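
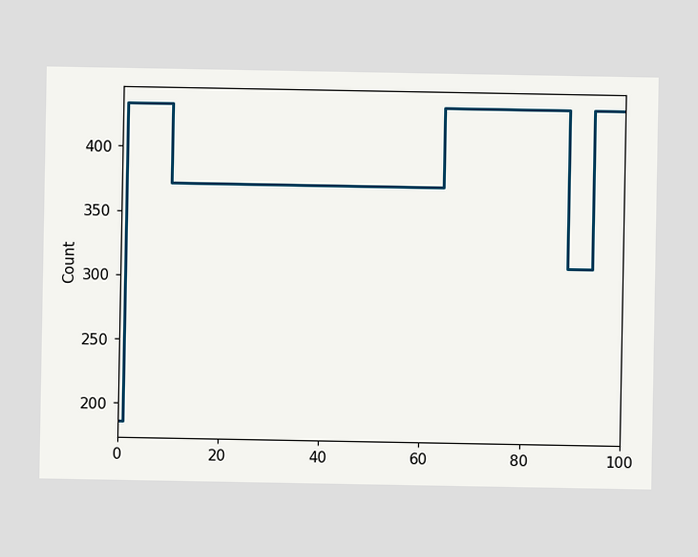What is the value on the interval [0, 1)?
On [0, 1) the step sits at 186.

186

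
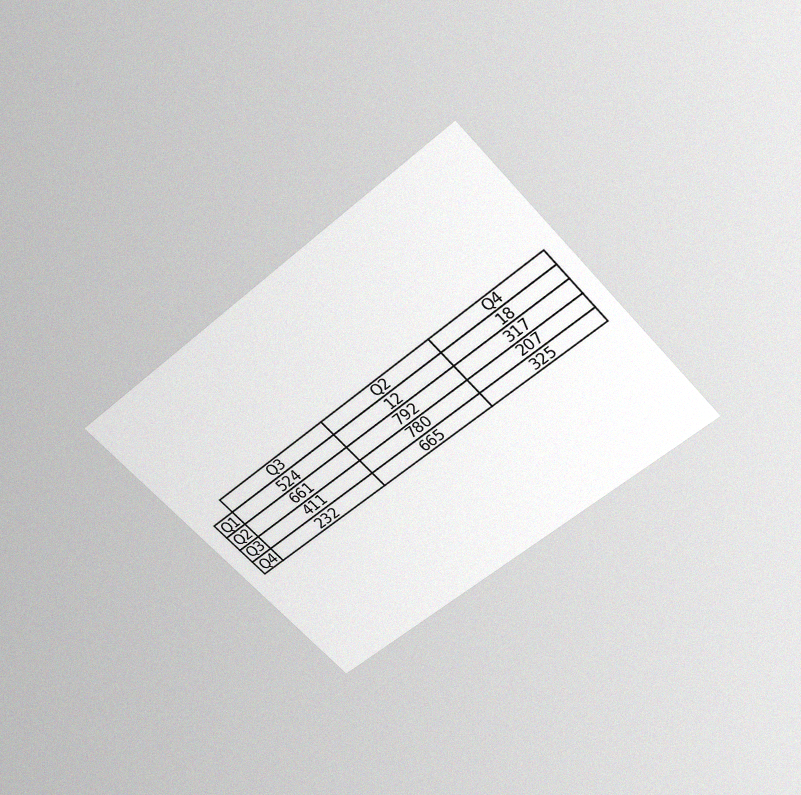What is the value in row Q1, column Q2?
12

The chart is tilted about 42° counter-clockwise and viewed slightly from above, with some photo noise. The (Q1, Q2) cell reads 12.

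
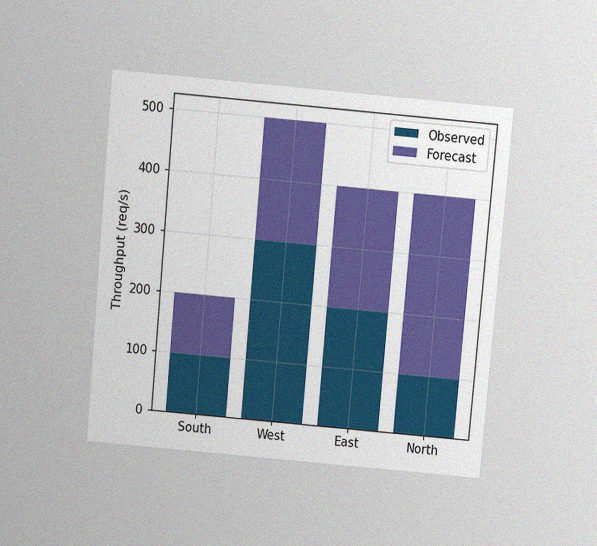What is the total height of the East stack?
The chart is tilted about 5° clockwise and viewed slightly from above, with some photo noise. The East stack's top reaches 400req/s on the y-axis.

400req/s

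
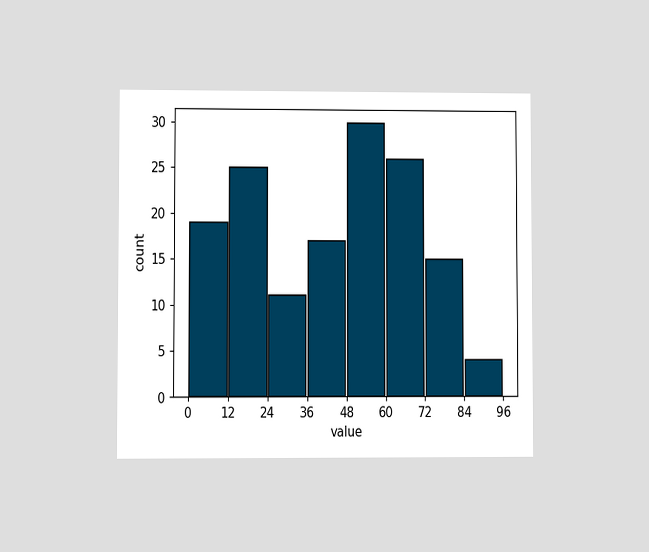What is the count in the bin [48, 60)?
30

The chart is viewed at a slight angle. The [48, 60) bin has height 30.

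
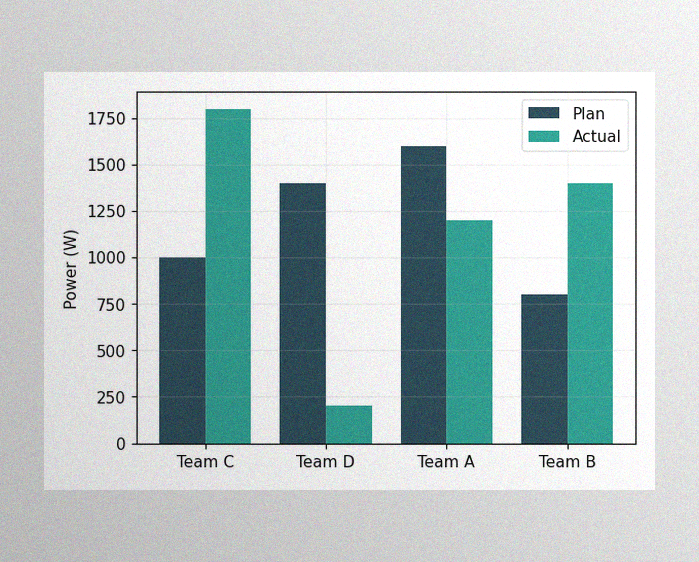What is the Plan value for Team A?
The image has some photo noise and uneven lighting. The Plan bar at Team A reaches 1600W on the y-axis.

1600W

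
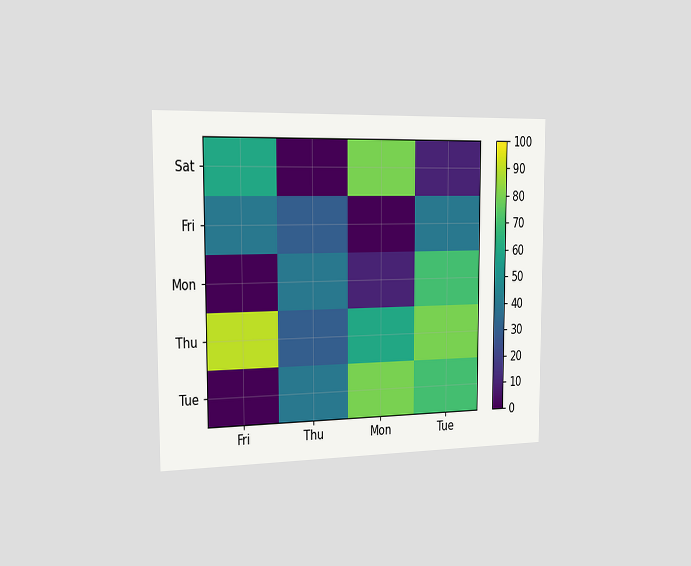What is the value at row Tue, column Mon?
The chart is viewed slightly from the left. Matching cell (Tue, Mon) against the colorbar gives 80.

80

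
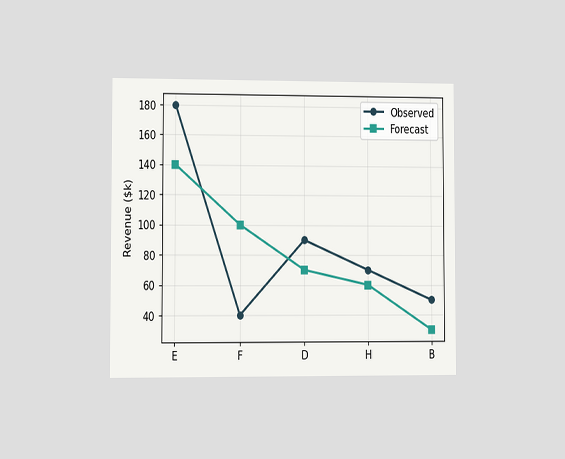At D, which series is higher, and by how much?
The chart is viewed at a slight angle. At D, Observed sits above the other line by $20k.

Observed, by $20k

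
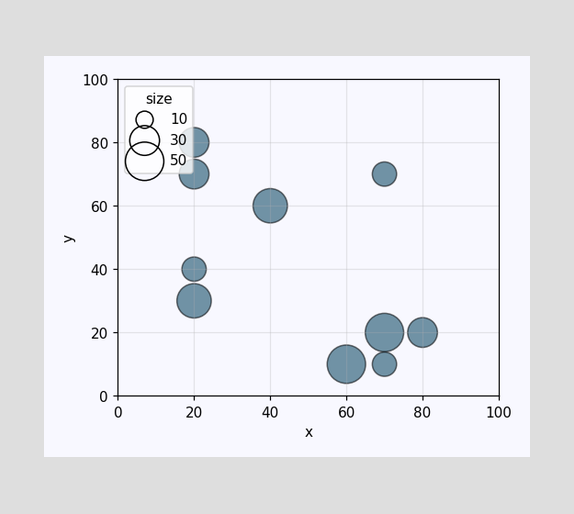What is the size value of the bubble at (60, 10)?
Matching the bubble at (60, 10) against the size legend gives 50.

50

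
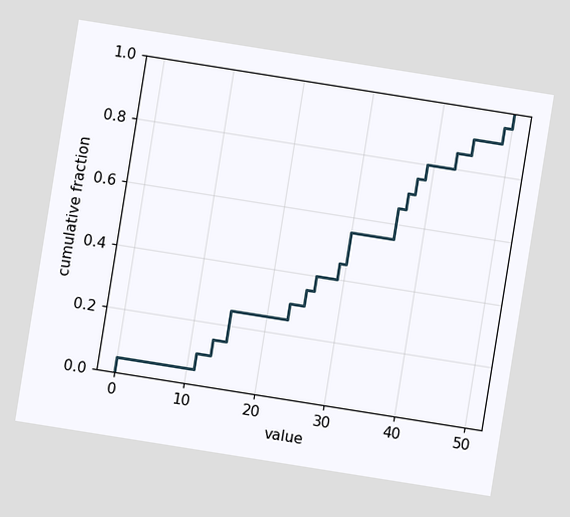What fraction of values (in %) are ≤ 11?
The chart is tilted about 9° clockwise. At x=11 the ECDF step is at 10%.

10%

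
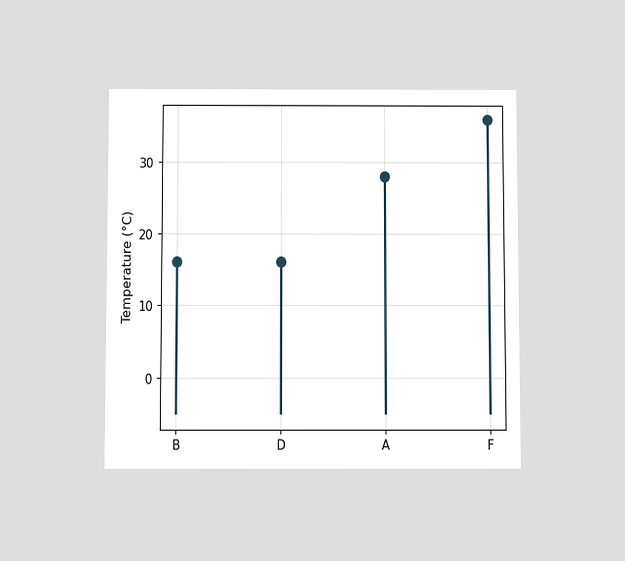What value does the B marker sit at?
16°C

The chart is viewed slightly from below. The B marker sits at 16°C.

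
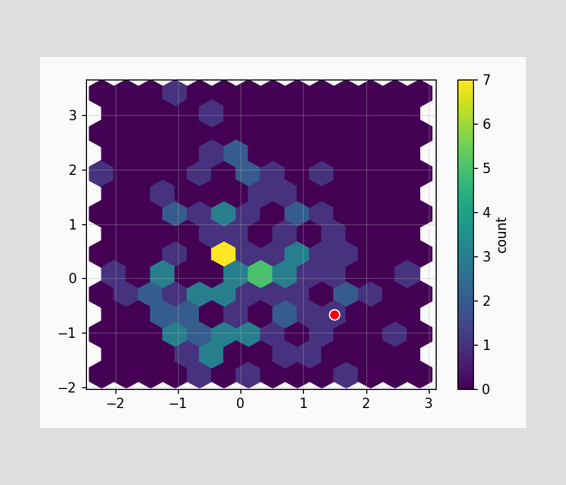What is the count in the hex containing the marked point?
1

The marked hex reads 1 on the colorbar.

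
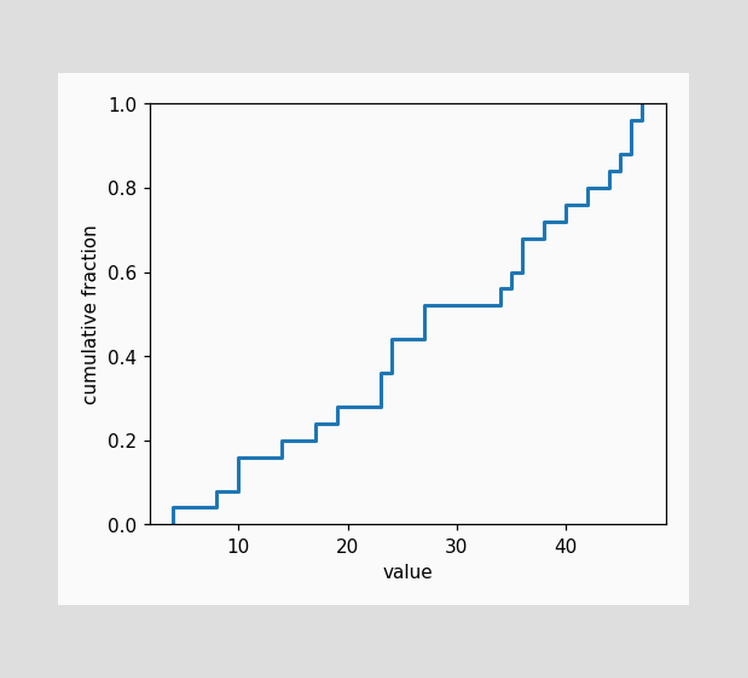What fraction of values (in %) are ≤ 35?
At x=35 the ECDF step is at 60%.

60%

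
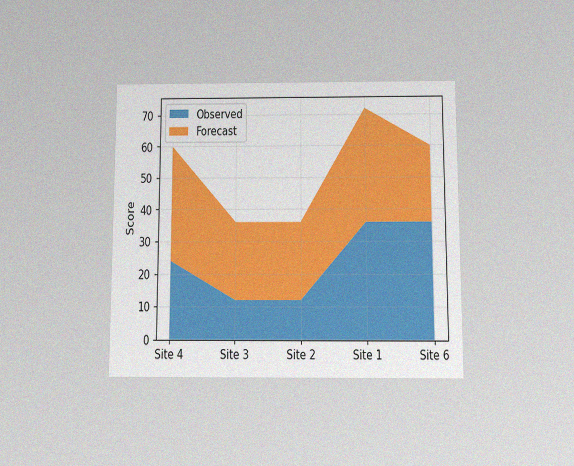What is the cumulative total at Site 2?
The chart is viewed slightly from below, with some photo noise. The stacked total at Site 2 reaches 36.

36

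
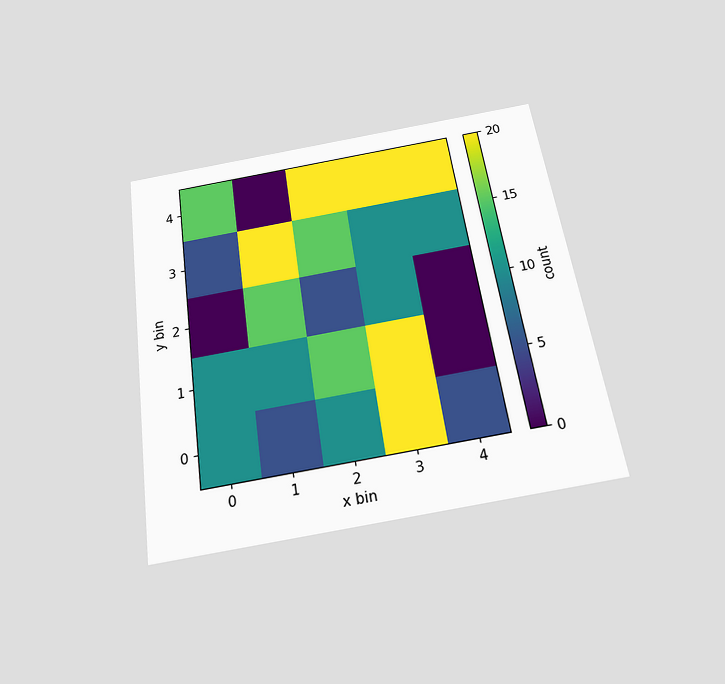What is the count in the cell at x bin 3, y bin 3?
The chart is tilted about 8° counter-clockwise and viewed slightly from below. Matching the cell (3, 3) against the colorbar gives 10.

10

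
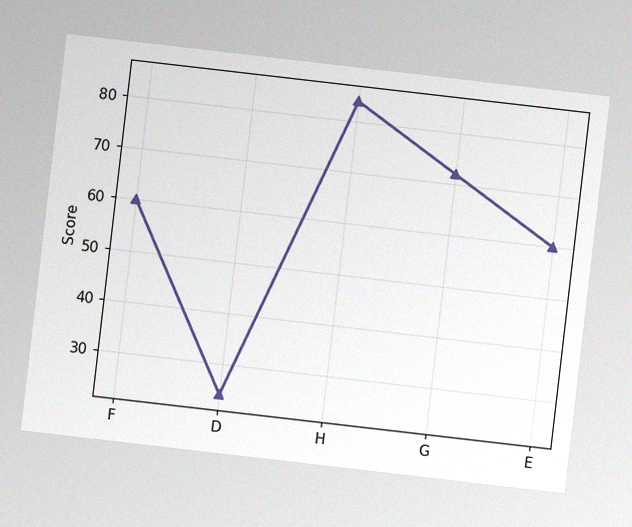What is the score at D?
24

The chart is tilted about 7° clockwise, with some photo noise. At D, the line is at 24.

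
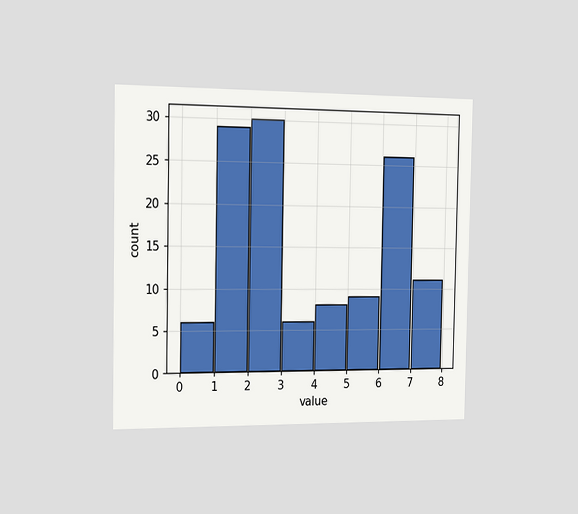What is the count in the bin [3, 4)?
The chart is viewed slightly from the left. The [3, 4) bin has height 6.

6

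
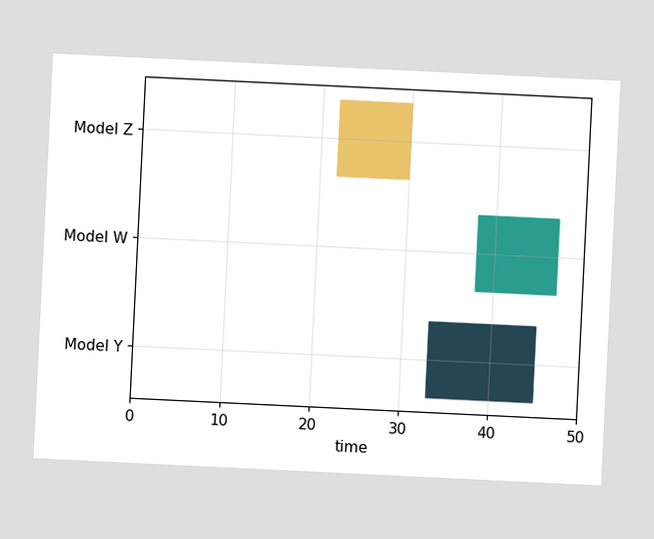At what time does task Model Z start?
22

The chart is tilted about 3° clockwise. The Model Z bar begins at t=22.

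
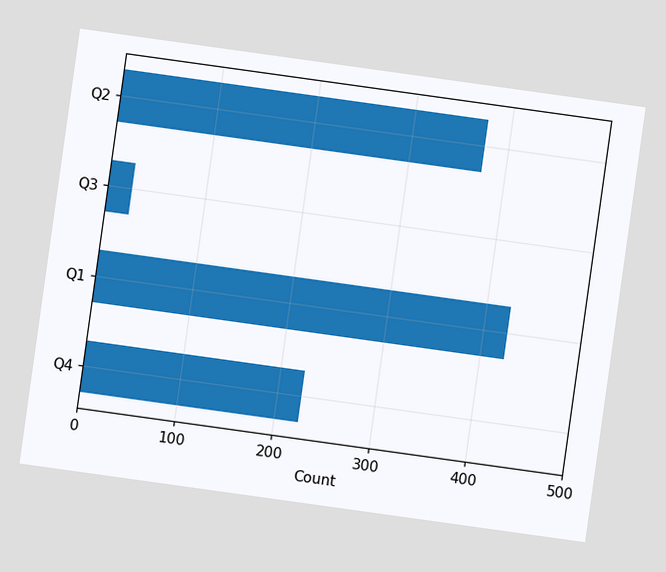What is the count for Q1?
425

The chart is tilted about 8° clockwise. Reading along the chart's x-axis, the Q1 bar reaches 425.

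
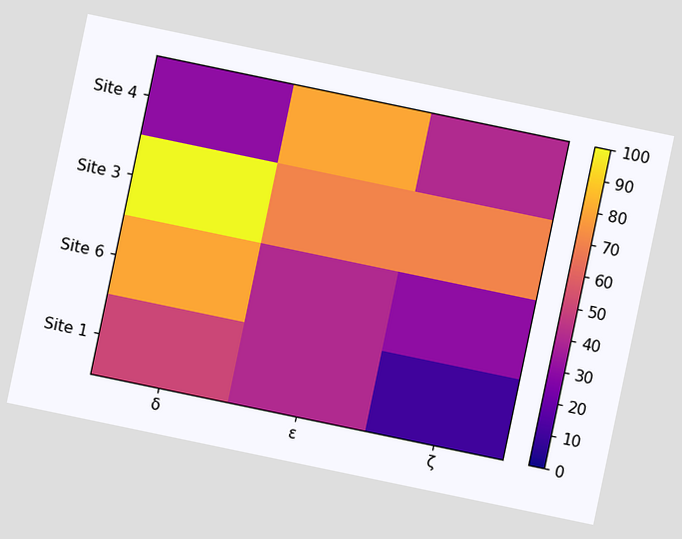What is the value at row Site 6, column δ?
The chart is tilted about 12° clockwise. Matching cell (Site 6, δ) against the colorbar gives 80.

80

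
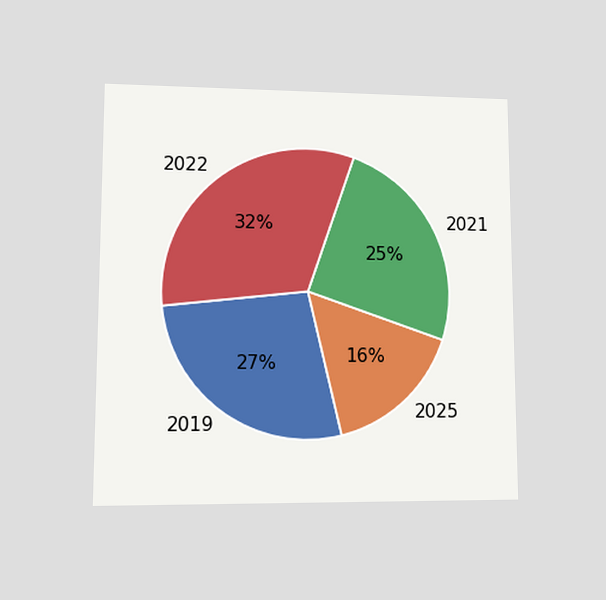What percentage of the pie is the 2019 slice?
The chart is viewed at a slight angle. The 2019 slice takes up 27% of the pie.

27%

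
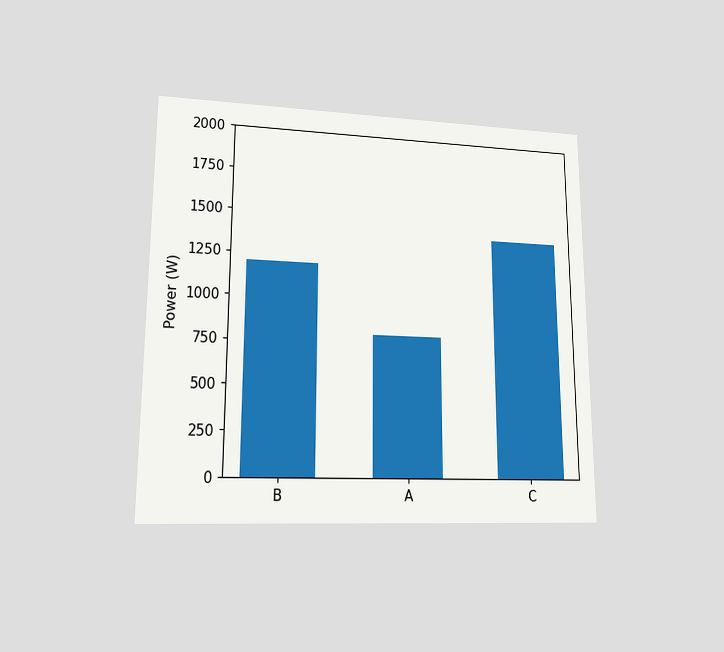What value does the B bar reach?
The chart is viewed at a slight angle. Reading along the chart's y-axis, the B bar reaches 1200W.

1200W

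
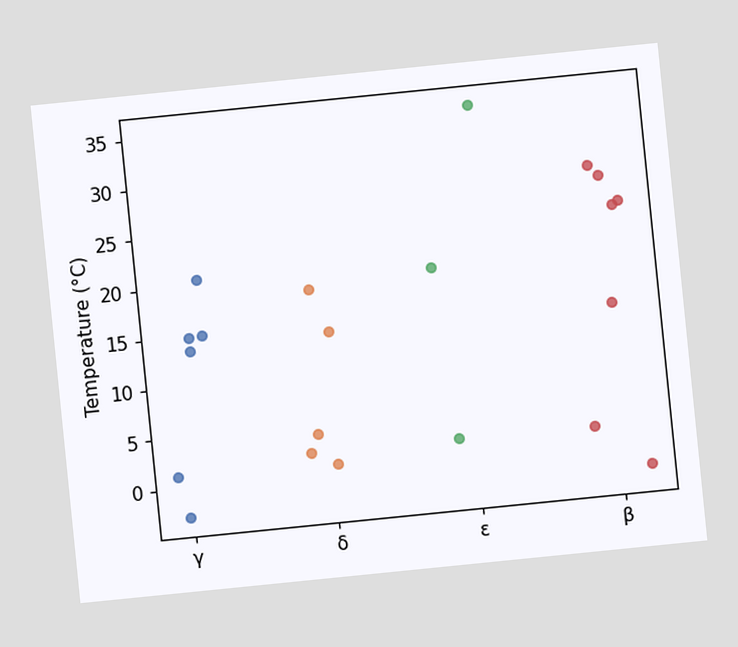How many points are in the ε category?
The chart is tilted about 6° counter-clockwise. Counting the markers in the ε column gives 3.

3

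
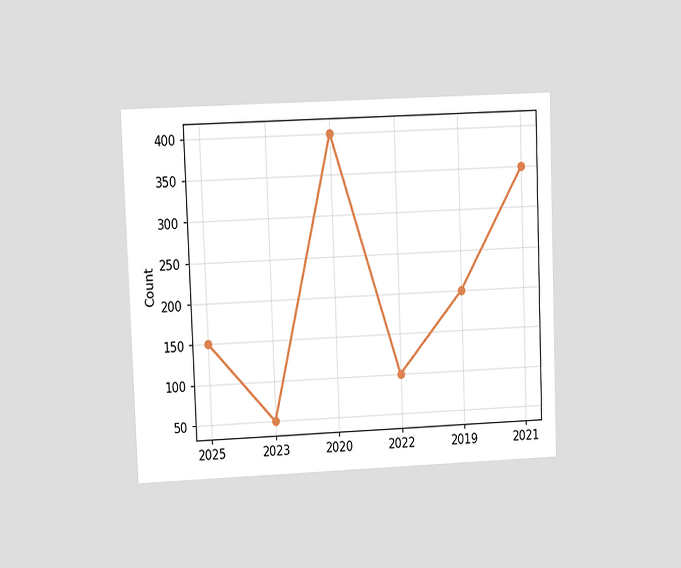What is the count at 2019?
The chart is tilted about 2° counter-clockwise and viewed at a slight angle. At 2019, the line is at 200.

200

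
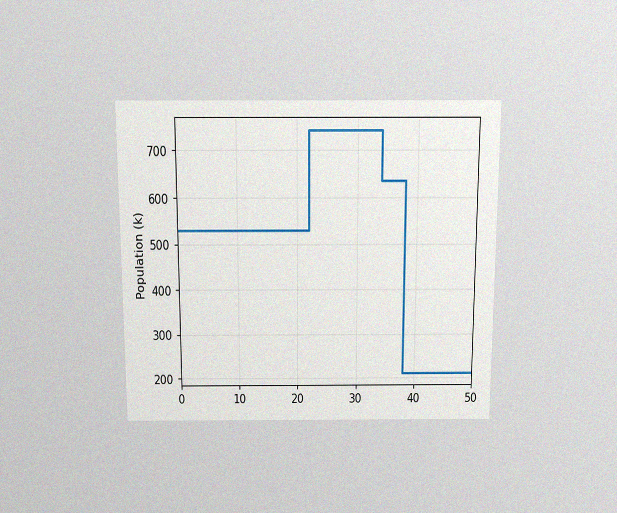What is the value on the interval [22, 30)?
The chart is viewed slightly from above, with some photo noise. On [22, 30) the step sits at 742k.

742k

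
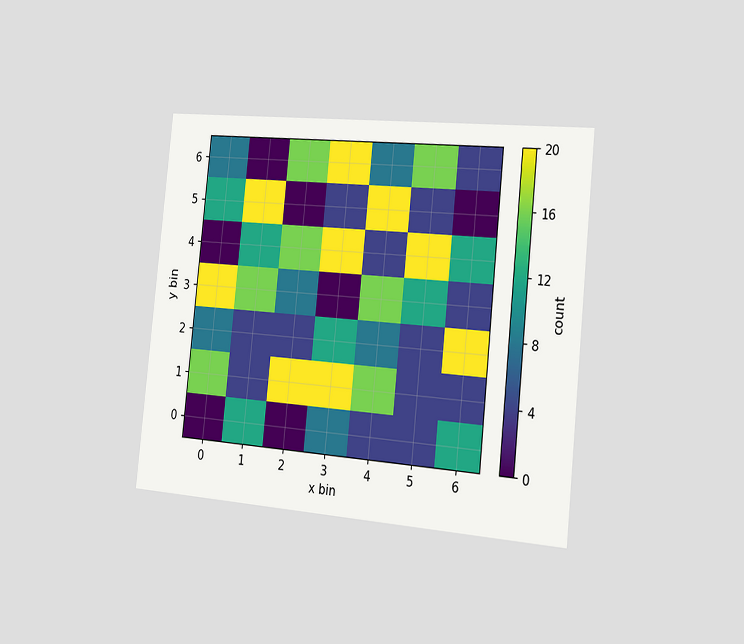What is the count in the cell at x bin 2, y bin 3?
8

The chart is tilted about 6° clockwise and viewed slightly from the right. Matching the cell (2, 3) against the colorbar gives 8.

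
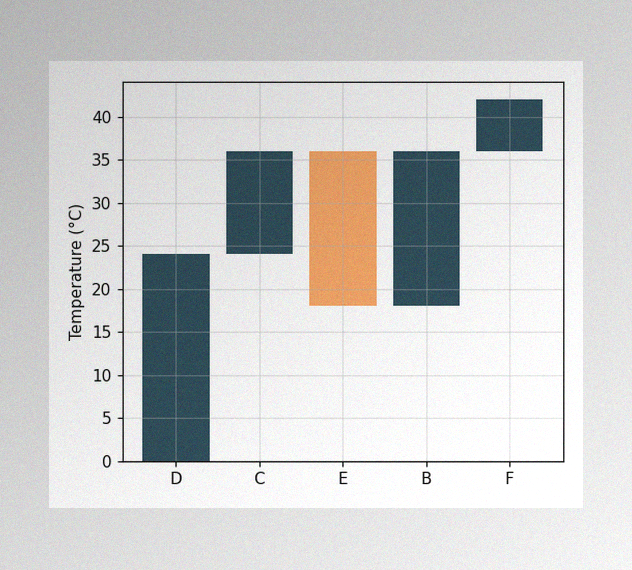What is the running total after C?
The image has some photo noise and uneven lighting. After C the running total reaches 36°C.

36°C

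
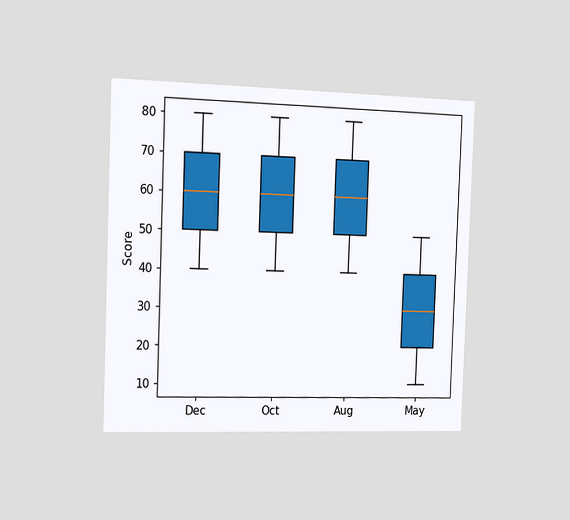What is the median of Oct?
60

The chart is tilted about 2° clockwise and viewed slightly from the left. The median line in the Oct box sits at 60.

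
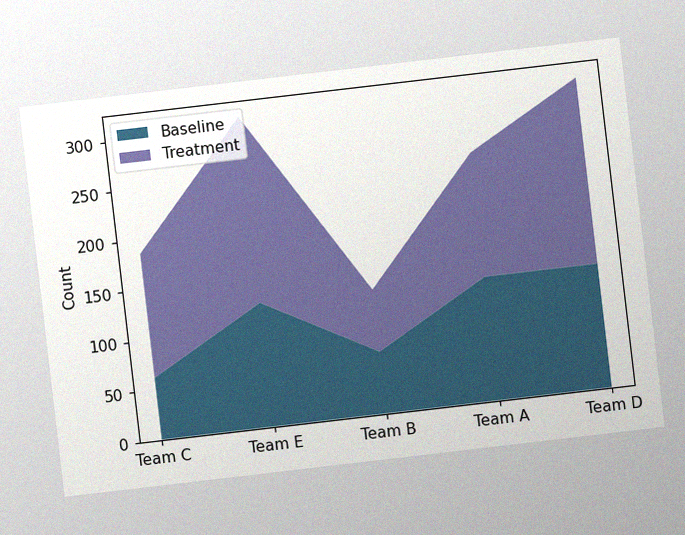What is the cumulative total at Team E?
The chart is tilted about 7° counter-clockwise, with some photo noise. The stacked total at Team E reaches 310.

310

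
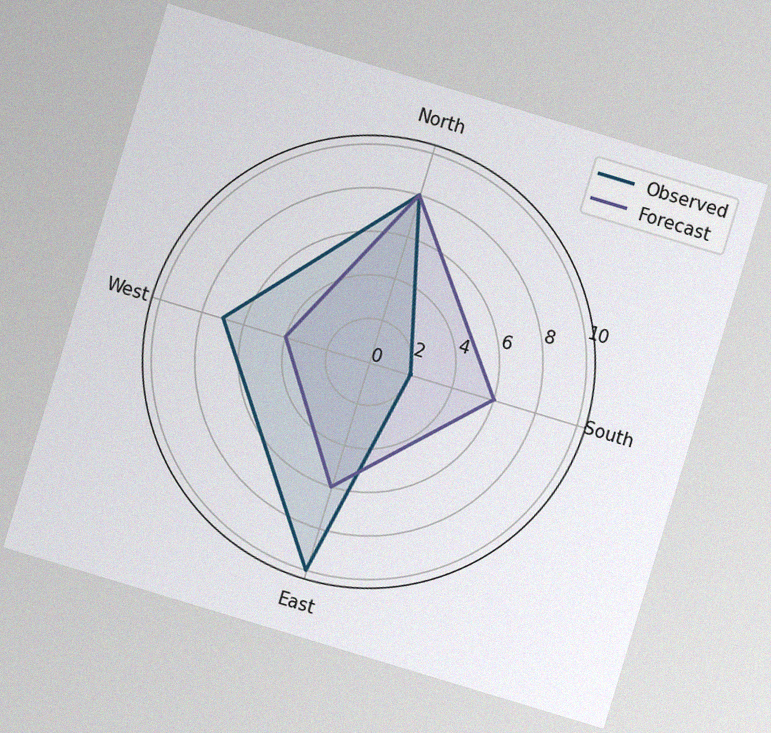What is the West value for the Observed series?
7

The chart is tilted about 17° clockwise, with some photo noise. On the West axis, Observed reaches 7.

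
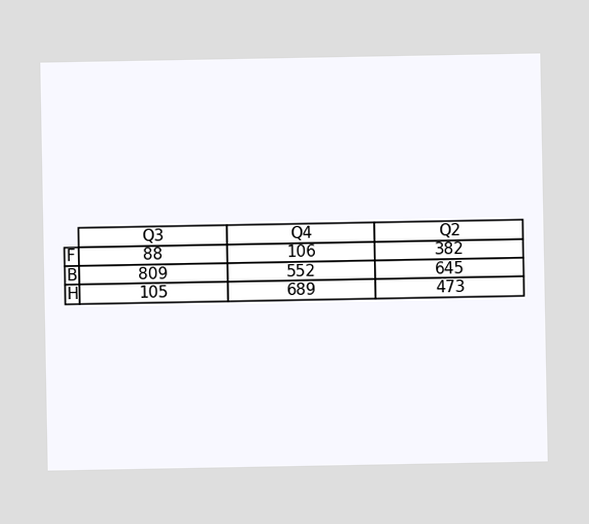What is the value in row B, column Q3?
809

The (B, Q3) cell reads 809.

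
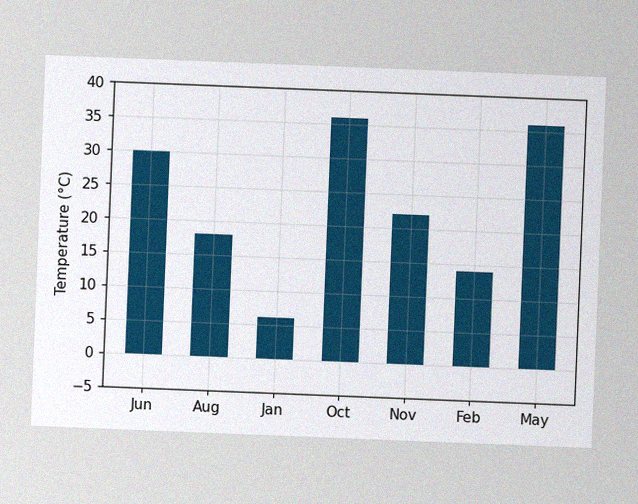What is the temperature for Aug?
The chart is tilted about 2° clockwise, with some photo noise. Reading along the chart's y-axis, the Aug bar reaches 18°C.

18°C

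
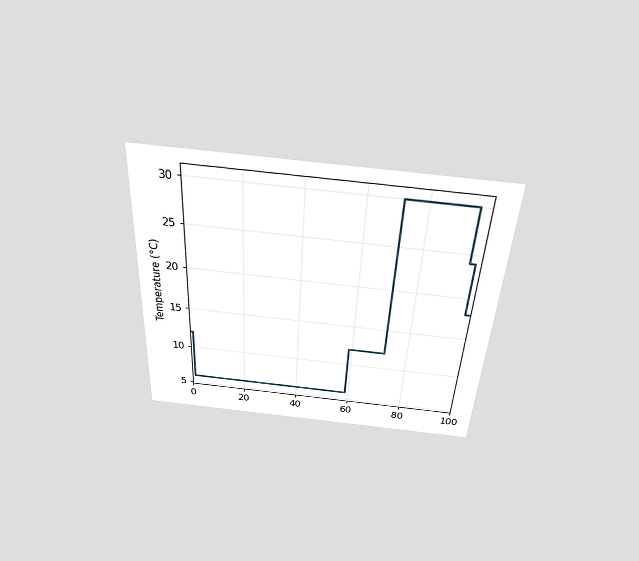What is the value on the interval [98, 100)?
18°C

The chart is tilted about 3° clockwise and viewed slightly from above. On [98, 100) the step sits at 18°C.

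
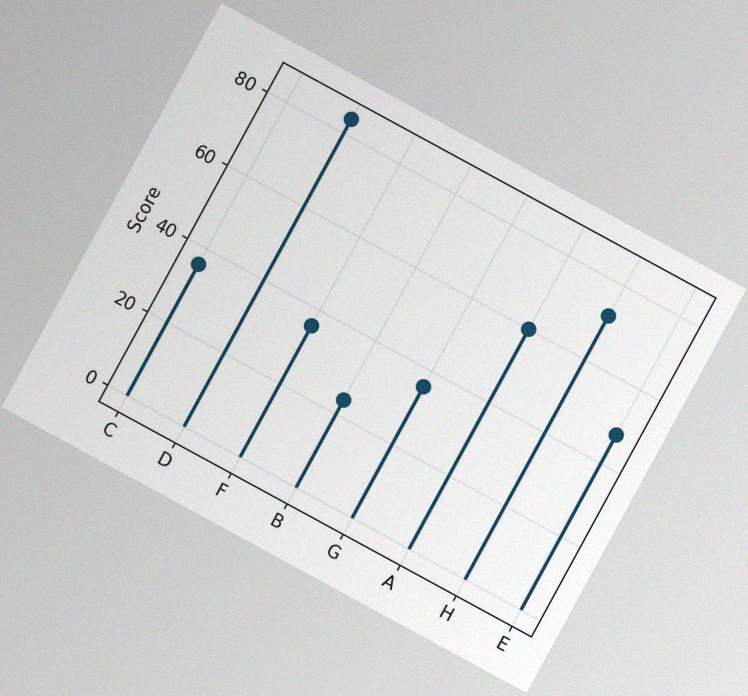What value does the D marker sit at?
The chart is tilted about 29° clockwise, with some photo noise. The D marker sits at 84.

84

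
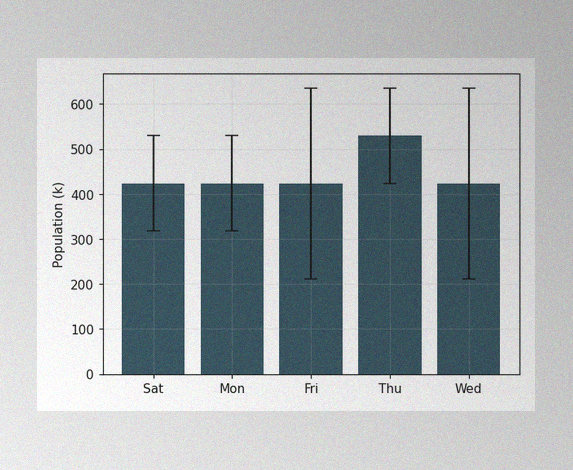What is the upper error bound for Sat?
530k

The image has some photo noise and uneven lighting. The Sat bar's upper whisker reaches 530k.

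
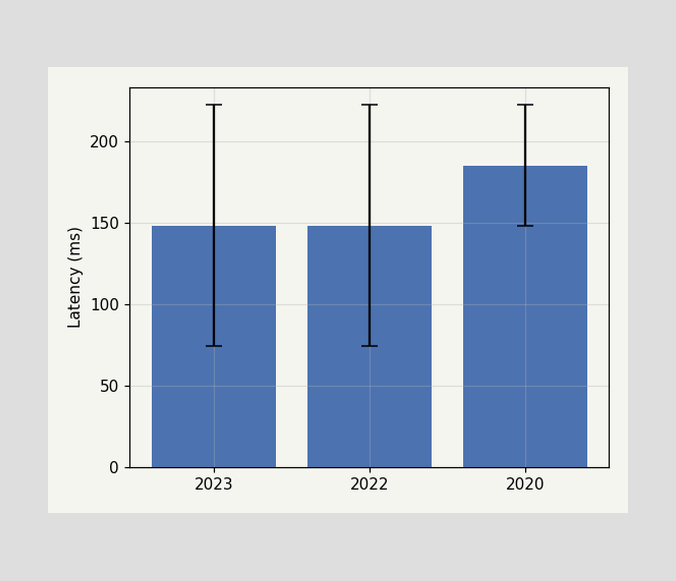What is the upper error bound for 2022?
The 2022 bar's upper whisker reaches 222ms.

222ms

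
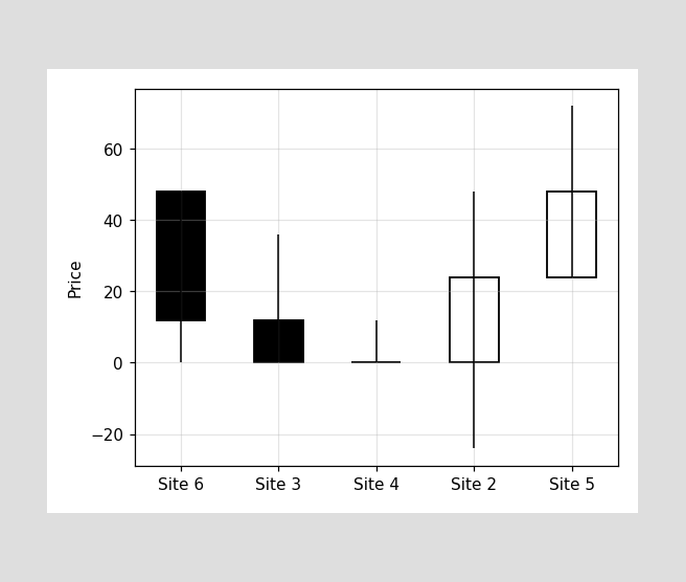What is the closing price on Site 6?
12

The Site 6 candle closes at 12.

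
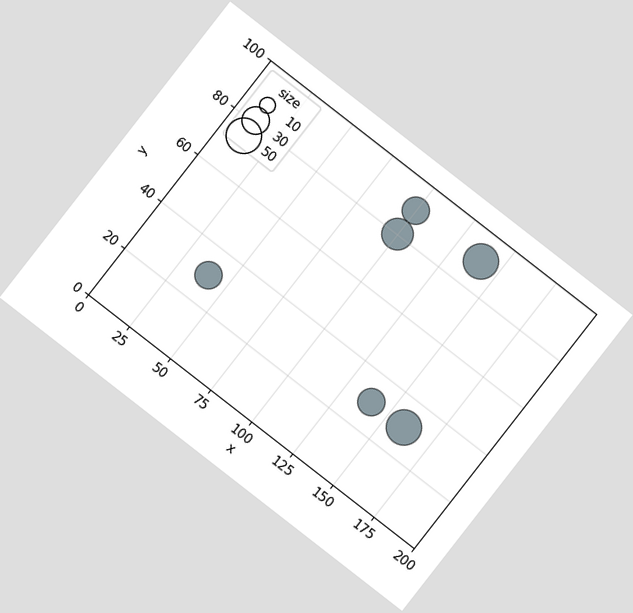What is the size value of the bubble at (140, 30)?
The chart is tilted about 38° clockwise. Matching the bubble at (140, 30) against the size legend gives 30.

30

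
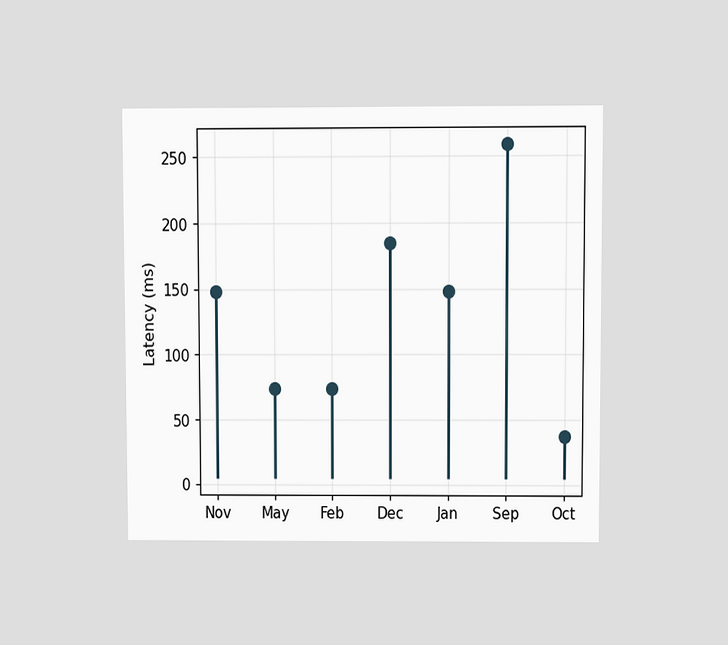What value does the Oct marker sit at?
The chart is viewed at a slight angle. The Oct marker sits at 37ms.

37ms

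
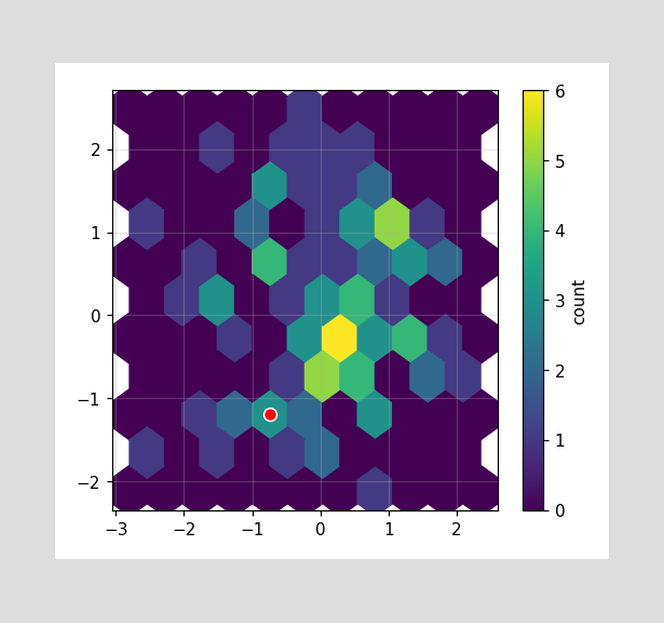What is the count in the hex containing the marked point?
The marked hex reads 3 on the colorbar.

3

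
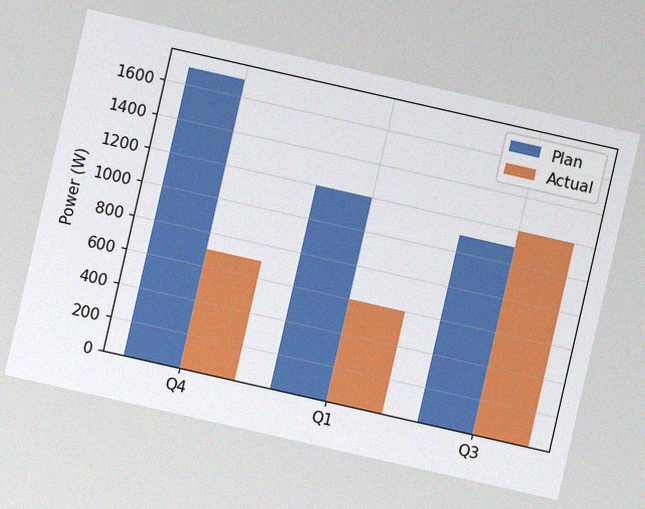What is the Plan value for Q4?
The chart is tilted about 13° clockwise, with some photo noise. The Plan bar at Q4 reaches 1700W on the y-axis.

1700W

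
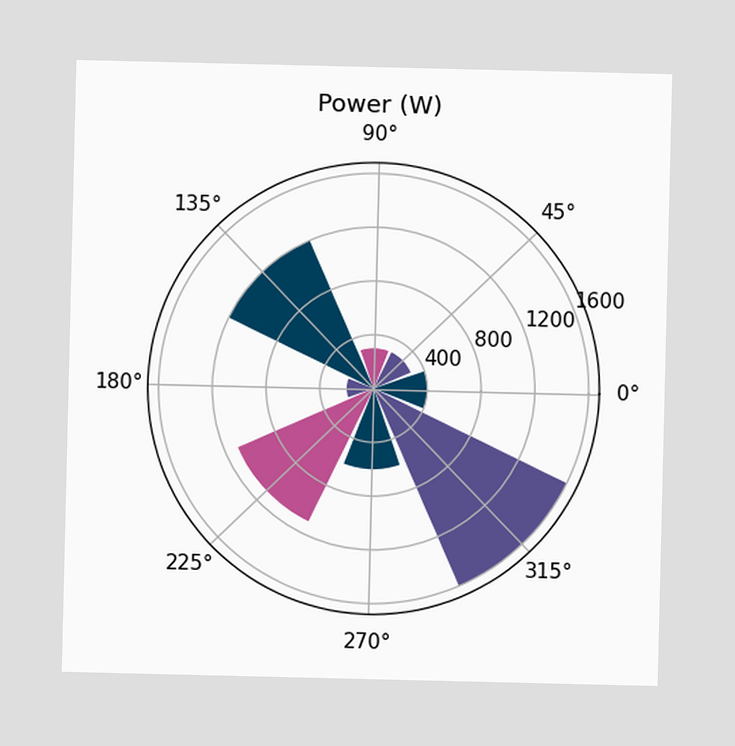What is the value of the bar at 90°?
The bar at 90° reaches 300W on the radial axis.

300W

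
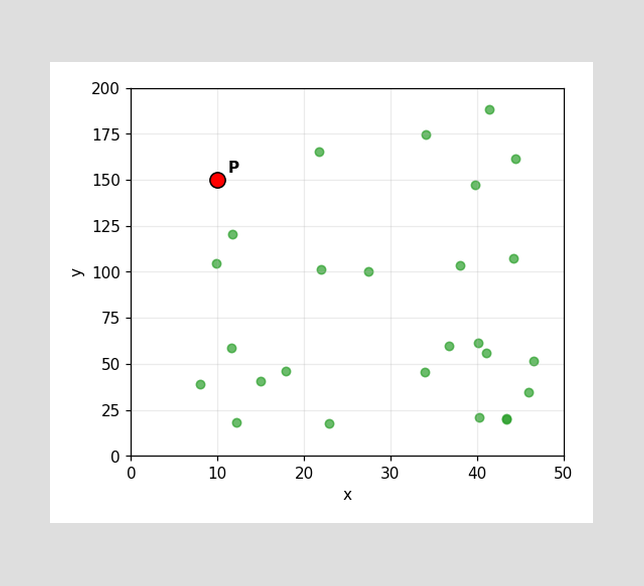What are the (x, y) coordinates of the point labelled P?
(10, 150)

Following the gridlines from P to each axis, P sits at (10, 150).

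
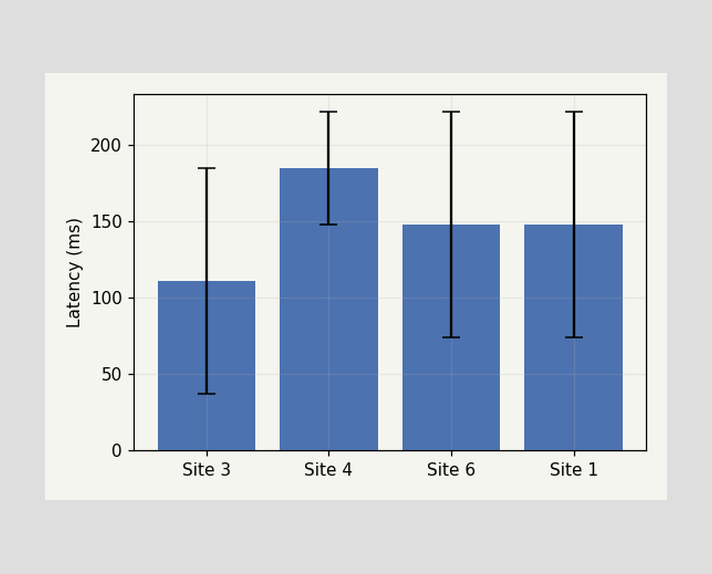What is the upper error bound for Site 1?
222ms

The Site 1 bar's upper whisker reaches 222ms.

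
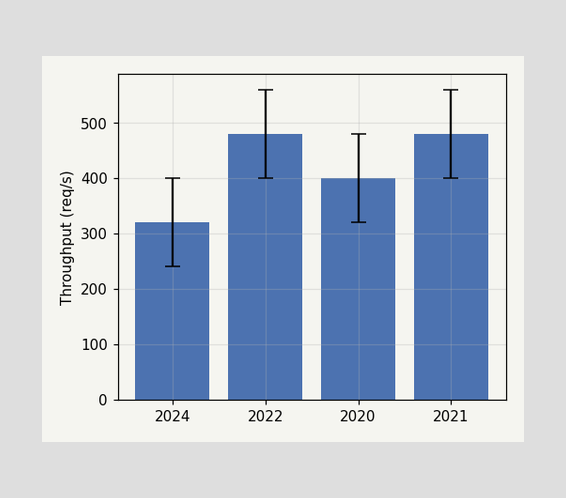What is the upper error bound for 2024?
400req/s

The 2024 bar's upper whisker reaches 400req/s.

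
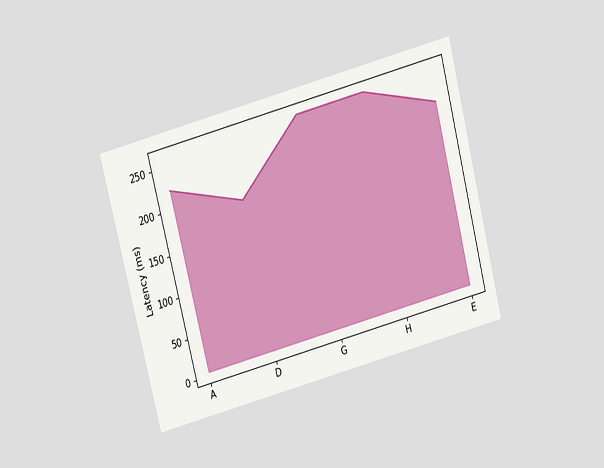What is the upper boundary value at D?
The chart is tilted about 15° counter-clockwise and viewed slightly from above. At D the upper boundary is at 185ms.

185ms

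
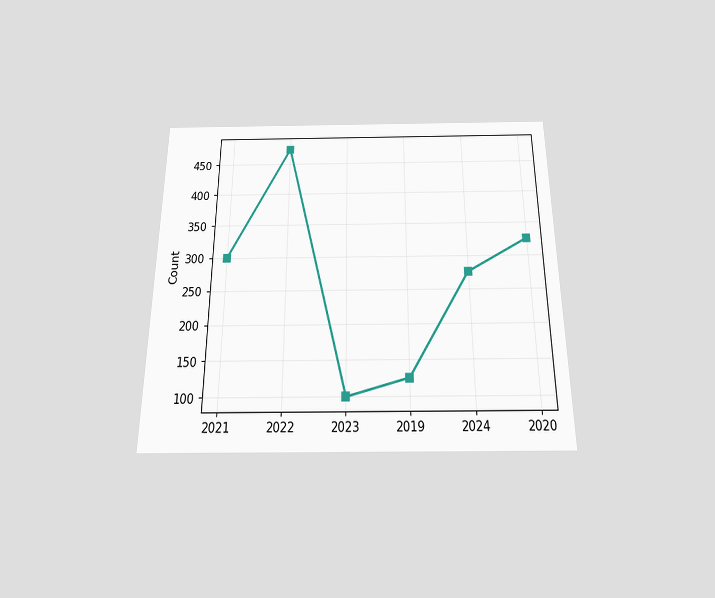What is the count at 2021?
300

The chart is viewed slightly from below. At 2021, the line is at 300.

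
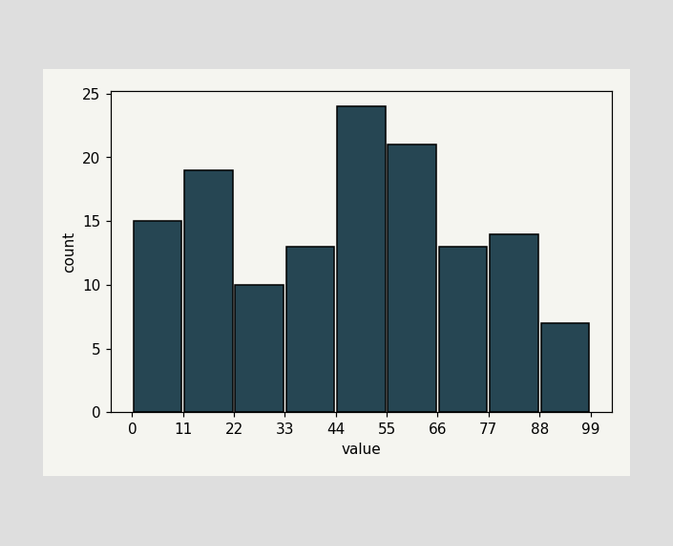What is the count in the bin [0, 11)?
The [0, 11) bin has height 15.

15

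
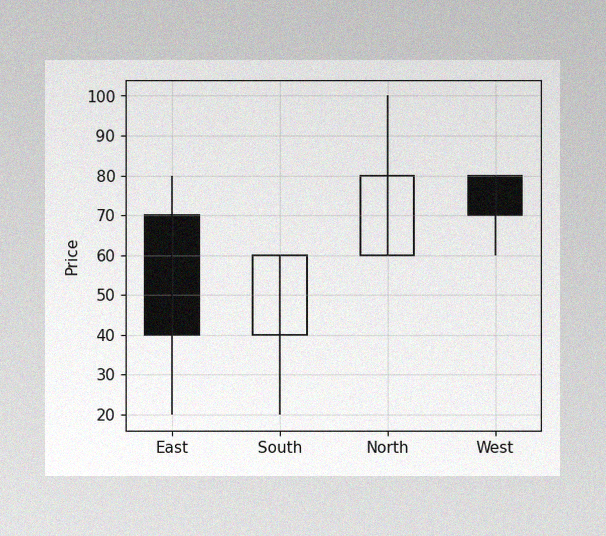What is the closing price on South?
60

The image has some photo noise and uneven lighting. The South candle closes at 60.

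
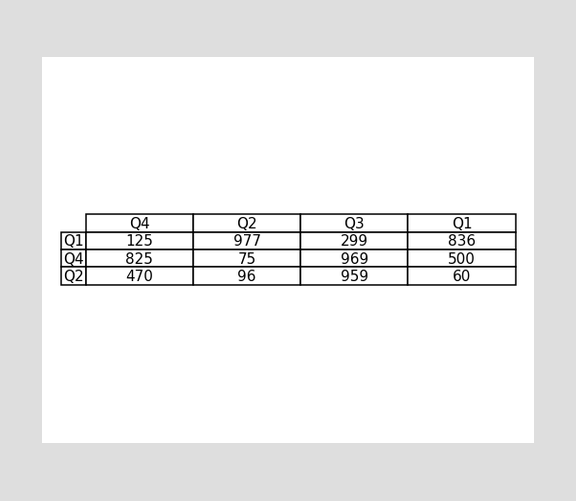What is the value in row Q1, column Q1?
The (Q1, Q1) cell reads 836.

836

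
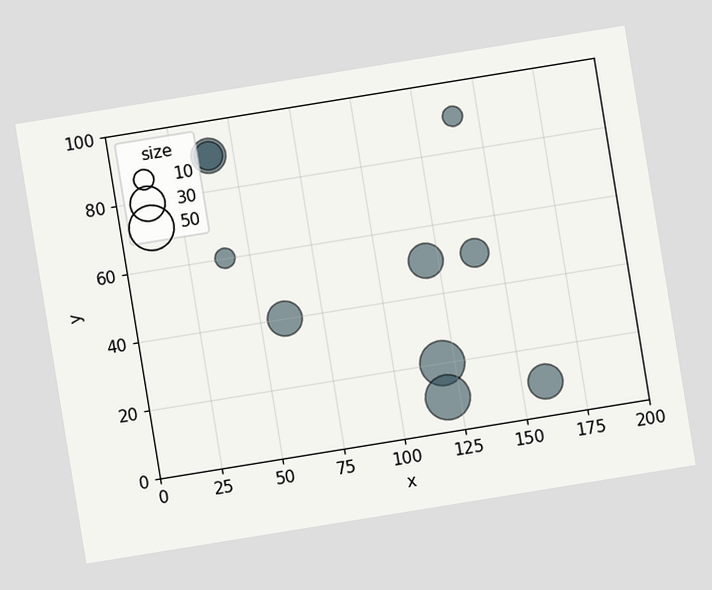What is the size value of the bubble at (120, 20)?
50

The chart is tilted about 9° counter-clockwise. Matching the bubble at (120, 20) against the size legend gives 50.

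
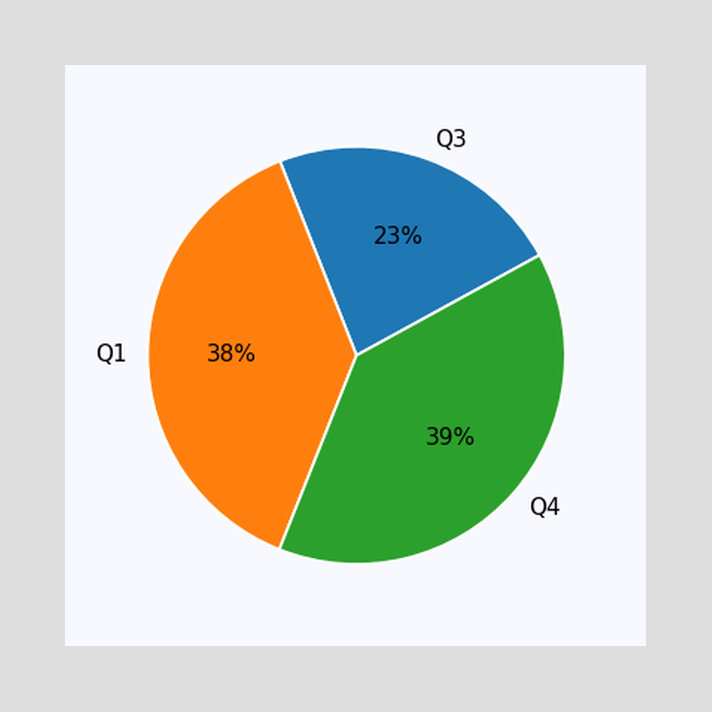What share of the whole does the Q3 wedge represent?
23%

The Q3 slice takes up 23% of the pie.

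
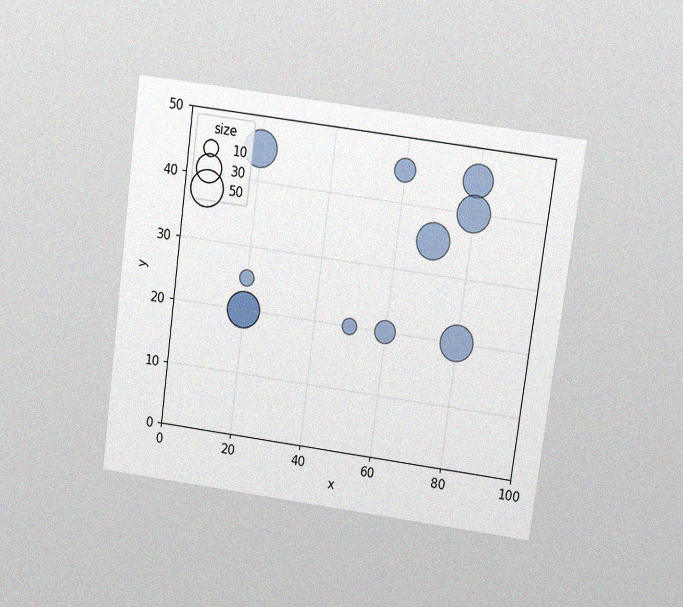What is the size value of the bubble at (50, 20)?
10

The chart is tilted about 8° clockwise and viewed at a slight angle, with some photo noise. Matching the bubble at (50, 20) against the size legend gives 10.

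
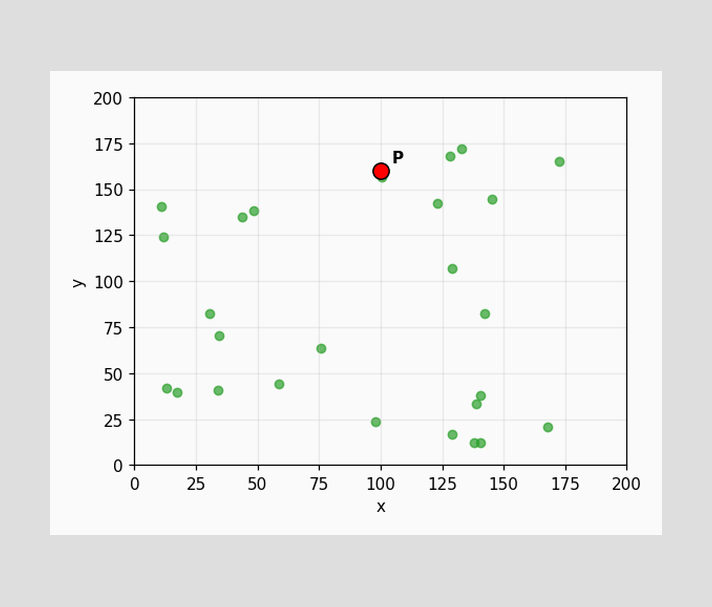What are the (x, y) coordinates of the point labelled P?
Following the gridlines from P to each axis, P sits at (100, 160).

(100, 160)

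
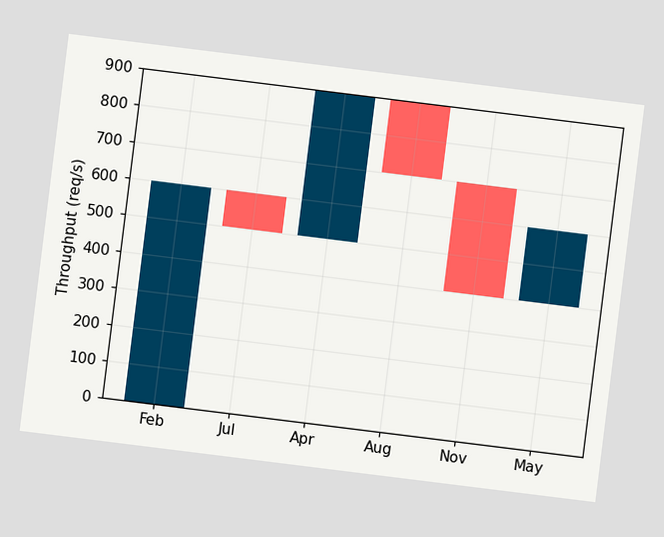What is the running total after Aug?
700req/s

The chart is tilted about 7° clockwise. After Aug the running total reaches 700req/s.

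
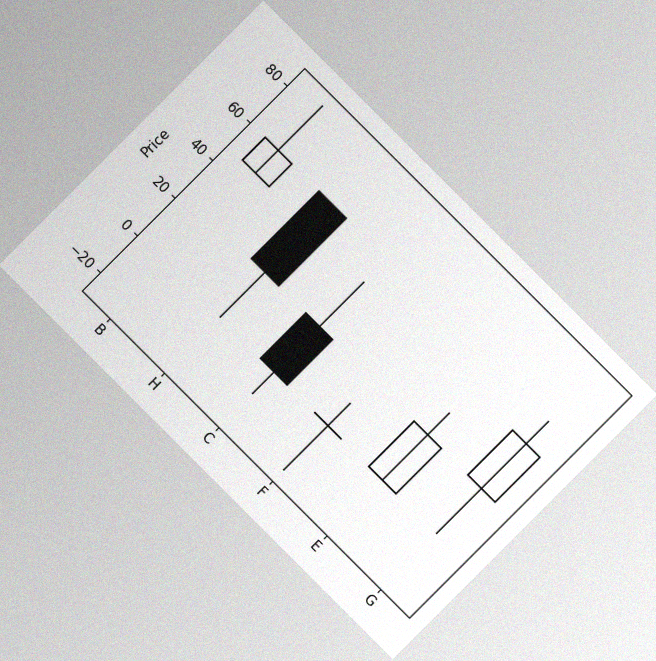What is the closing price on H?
The chart is tilted about 45° clockwise, with some photo noise. The H candle closes at 24.

24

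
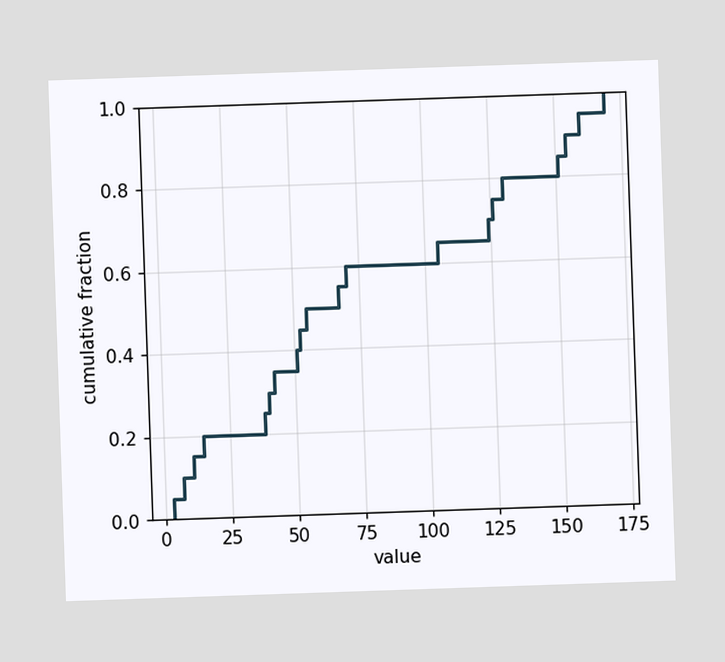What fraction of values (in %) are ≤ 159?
95%

At x=159 the ECDF step is at 95%.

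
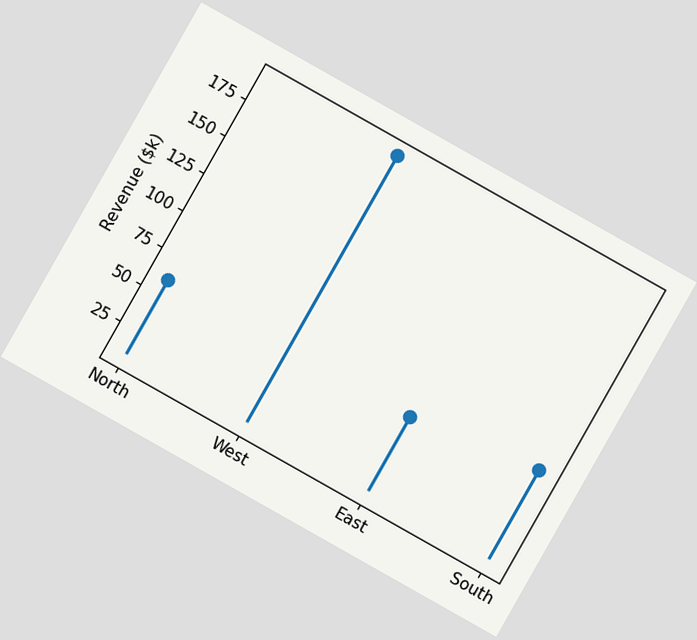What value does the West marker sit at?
$190k

The chart is tilted about 29° clockwise. The West marker sits at $190k.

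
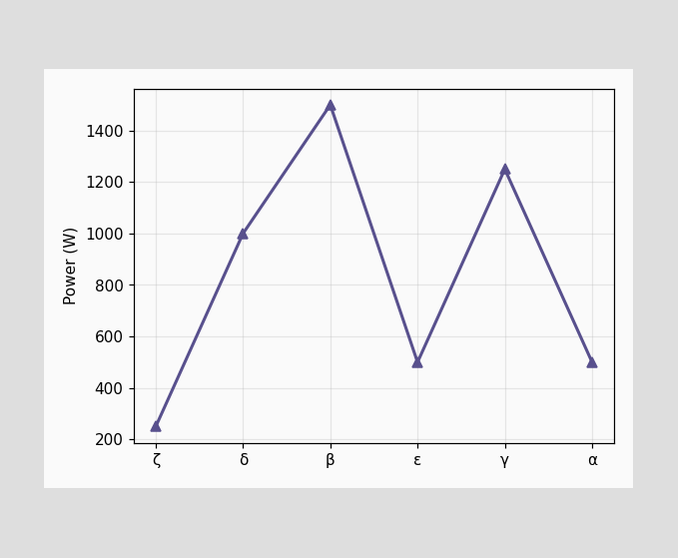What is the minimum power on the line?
250W

The lowest point is at ζ, and reading across to the y-axis gives 250W.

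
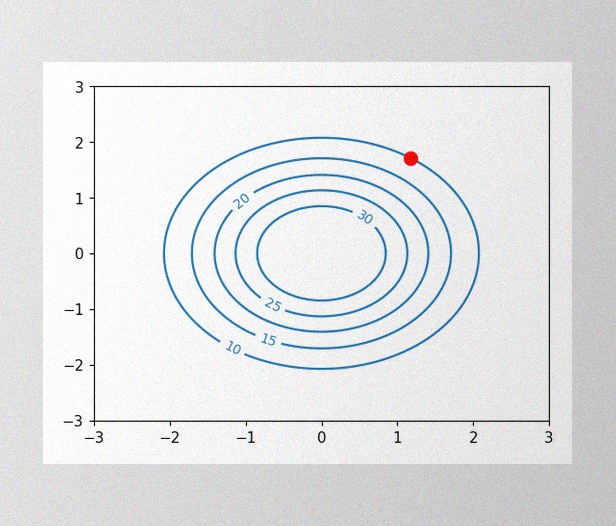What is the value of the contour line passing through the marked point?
The image has some photo noise and uneven lighting. The marked point sits on the contour labelled 10.

10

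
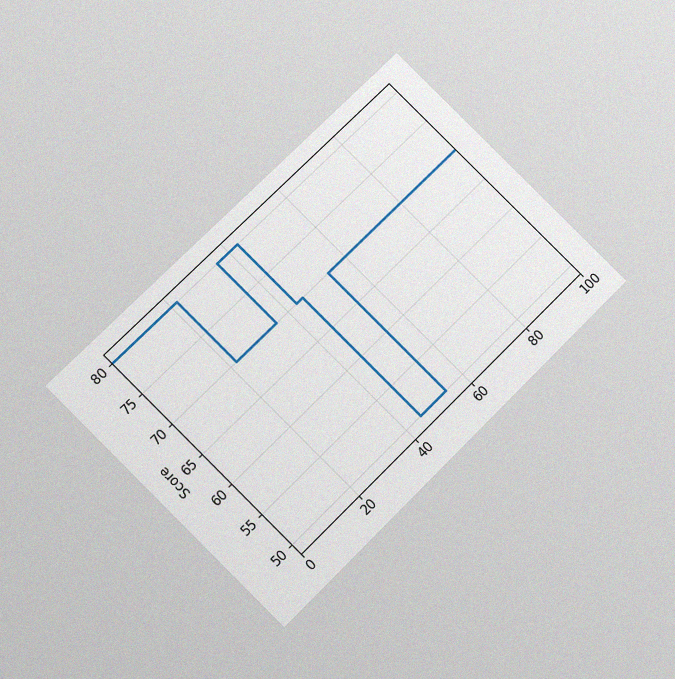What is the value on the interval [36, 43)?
The chart is tilted about 45° counter-clockwise and viewed at a slight angle, with some photo noise. On [36, 43) the step sits at 80.

80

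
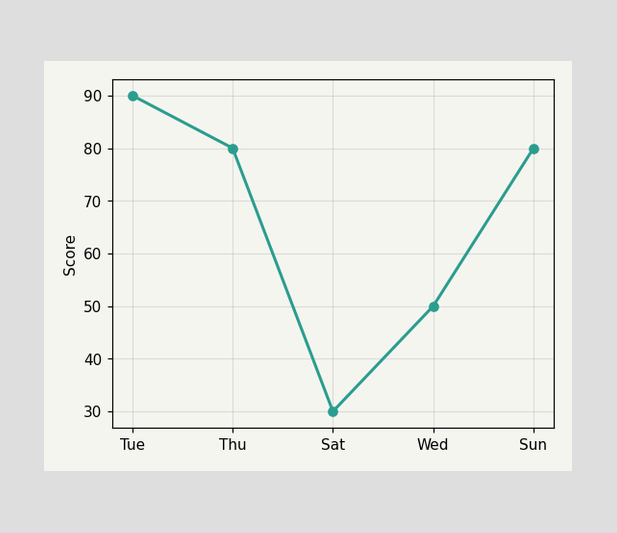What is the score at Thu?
80

At Thu, the line is at 80.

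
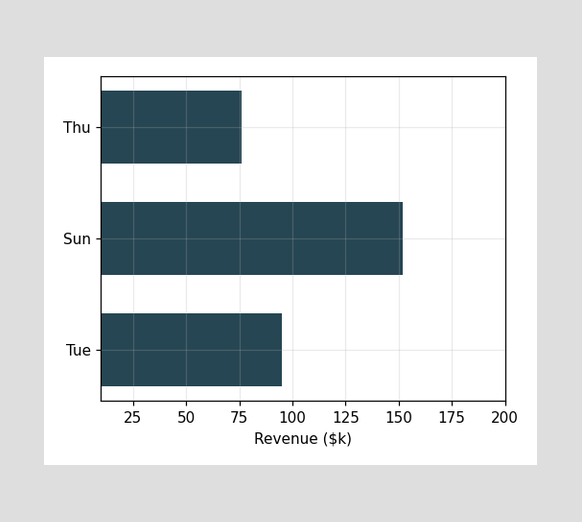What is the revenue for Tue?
$95k

Reading along the chart's x-axis, the Tue bar reaches $95k.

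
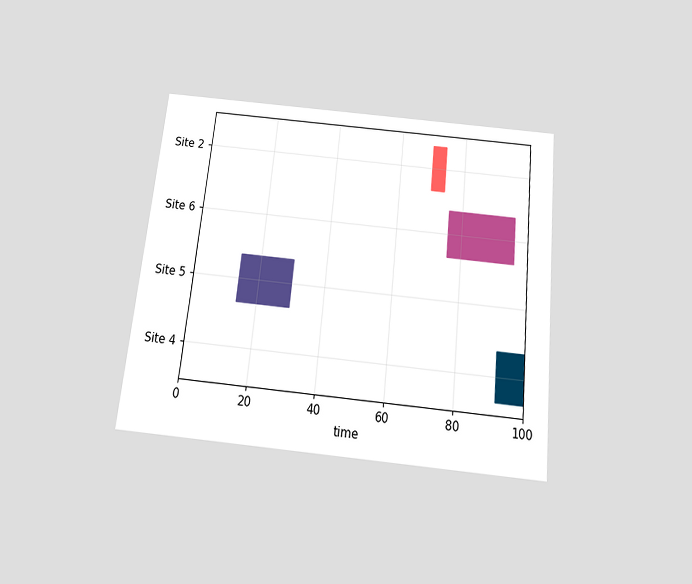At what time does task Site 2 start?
The chart is tilted about 6° clockwise and viewed slightly from below. The Site 2 bar begins at t=70.

70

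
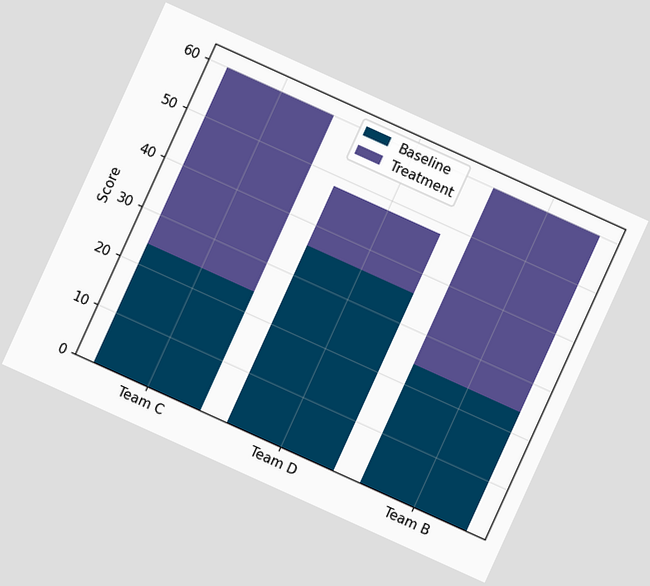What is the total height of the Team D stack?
48

The chart is tilted about 24° clockwise. The Team D stack's top reaches 48 on the y-axis.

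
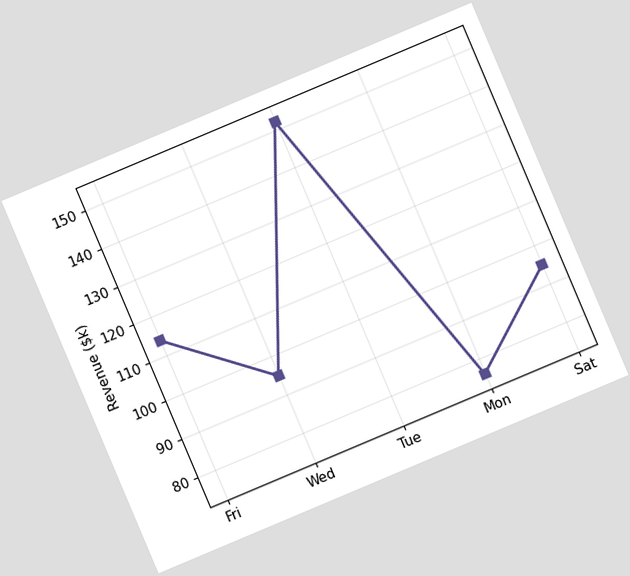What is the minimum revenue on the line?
$76k

The chart is tilted about 23° counter-clockwise. The lowest point is at Mon, and reading across to the y-axis gives $76k.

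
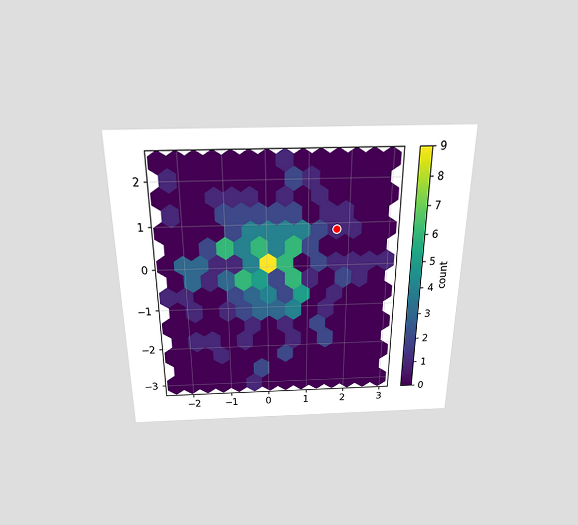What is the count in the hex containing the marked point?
The chart is viewed slightly from above. The marked hex reads 1 on the colorbar.

1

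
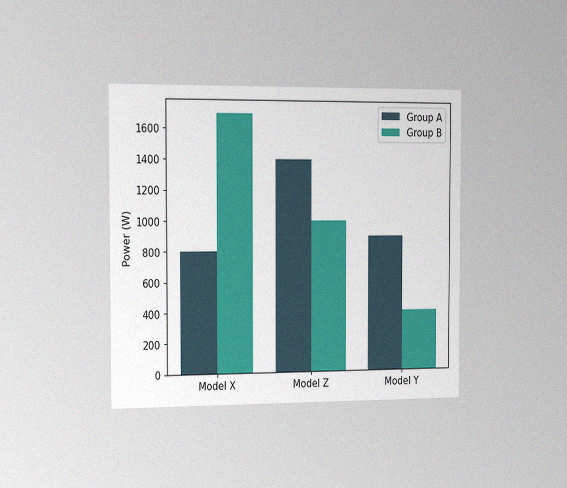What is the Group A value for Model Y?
The chart is viewed slightly from the left, with some photo noise. The Group A bar at Model Y reaches 900W on the y-axis.

900W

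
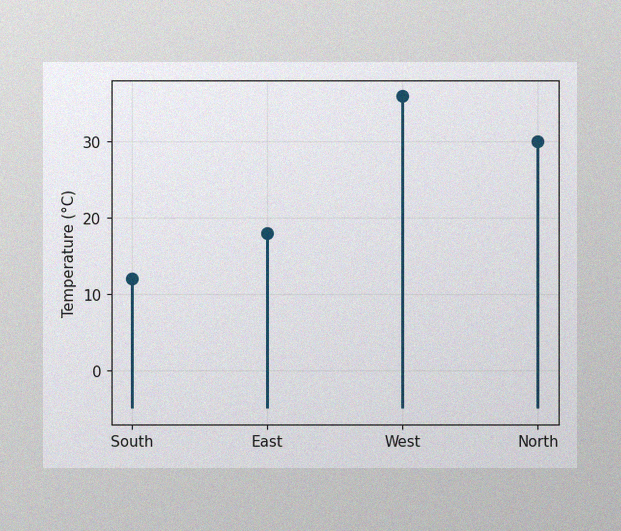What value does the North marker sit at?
30°C

The image has some photo noise and uneven lighting. The North marker sits at 30°C.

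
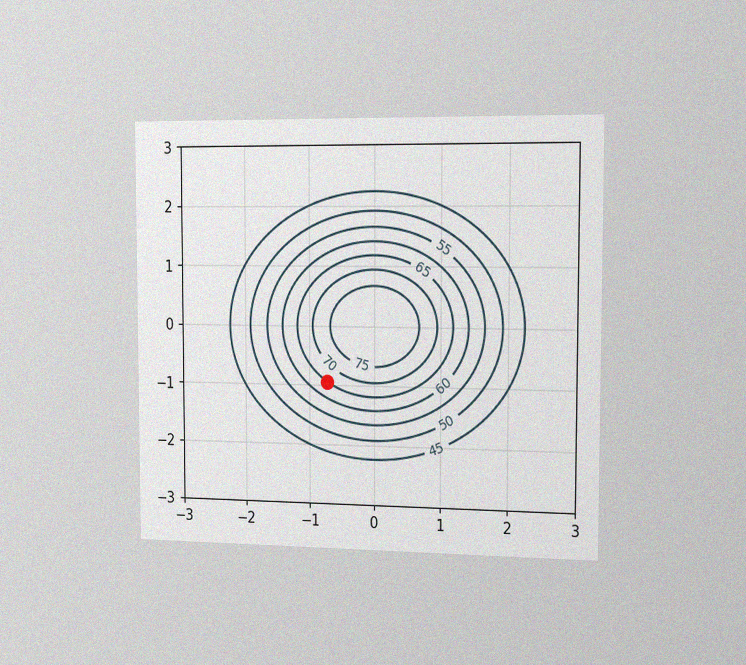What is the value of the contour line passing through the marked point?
65

The chart is viewed slightly from the right, with some photo noise. The marked point sits on the contour labelled 65.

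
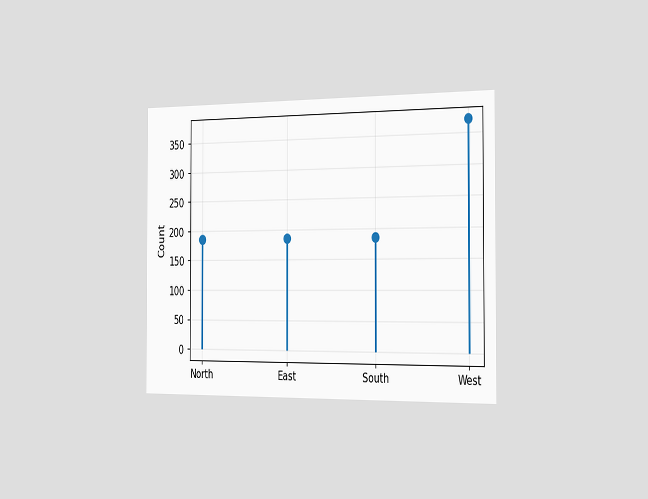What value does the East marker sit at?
186

The chart is viewed slightly from the right. The East marker sits at 186.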